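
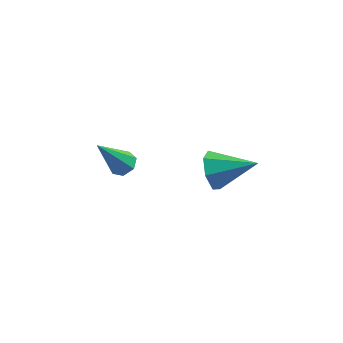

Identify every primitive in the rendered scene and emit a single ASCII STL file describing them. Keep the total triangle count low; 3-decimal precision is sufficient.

solid 
facet normal -0.922 -0.004 -0.387
outer loop
vertex 1.657 1.435 1.912
vertex 1.357 0.986 2.632
vertex 1.406 1.876 2.506
endloop
endfacet
facet normal 0.567 0.758 -0.323
outer loop
vertex 1.657 1.435 1.912
vertex 1.406 1.876 2.506
vertex 3.063 0.994 3.348
endloop
endfacet
facet normal -0.922 -0.004 -0.387
outer loop
vertex 1.406 1.876 2.506
vertex 1.357 0.986 2.632
vertex 1.118 1.648 3.195
endloop
endfacet
facet normal 0.264 0.878 0.401
outer loop
vertex 1.406 1.876 2.506
vertex 1.118 1.648 3.195
vertex 3.063 0.994 3.348
endloop
endfacet
facet normal -0.922 -0.004 -0.387
outer loop
vertex 1.118 1.648 3.195
vertex 1.357 0.986 2.632
vertex 1.01 0.921 3.46
endloop
endfacet
facet normal 0.039 0.337 0.941
outer loop
vertex 1.118 1.648 3.195
vertex 1.01 0.921 3.46
vertex 3.063 0.994 3.348
endloop
endfacet
facet normal -0.922 -0.004 -0.387
outer loop
vertex 1.01 0.921 3.46
vertex 1.357 0.986 2.632
vertex 1.163 0.244 3.103
endloop
endfacet
facet normal 0.065 -0.454 0.889
outer loop
vertex 1.01 0.921 3.46
vertex 1.163 0.244 3.103
vertex 3.063 0.994 3.348
endloop
endfacet
facet normal -0.922 -0.004 -0.387
outer loop
vertex 1.163 0.244 3.103
vertex 1.357 0.986 2.632
vertex 1.462 0.126 2.391
endloop
endfacet
facet normal 0.320 -0.904 0.284
outer loop
vertex 1.163 0.244 3.103
vertex 1.462 0.126 2.391
vertex 3.063 0.994 3.348
endloop
endfacet
facet normal -0.922 -0.004 -0.387
outer loop
vertex 1.462 0.126 2.391
vertex 1.357 0.986 2.632
vertex 1.682 0.656 1.861
endloop
endfacet
facet normal 0.613 -0.671 -0.417
outer loop
vertex 1.462 0.126 2.391
vertex 1.682 0.656 1.861
vertex 3.063 0.994 3.348
endloop
endfacet
facet normal -0.922 -0.004 -0.387
outer loop
vertex 1.682 0.656 1.861
vertex 1.357 0.986 2.632
vertex 1.657 1.435 1.912
endloop
endfacet
facet normal 0.723 0.068 -0.687
outer loop
vertex 1.682 0.656 1.861
vertex 1.657 1.435 1.912
vertex 3.063 0.994 3.348
endloop
endfacet
facet normal 0.448 0.287 -0.847
outer loop
vertex -1.947 3.817 0.017
vertex -2.464 3.689 -0.3
vertex -2.297 4.222 -0.031
endloop
endfacet
facet normal 0.475 0.496 0.727
outer loop
vertex -1.947 3.817 0.017
vertex -2.297 4.222 -0.031
vertex -3.396 3.091 1.46
endloop
endfacet
facet normal 0.446 0.288 -0.847
outer loop
vertex -2.297 4.222 -0.031
vertex -2.464 3.689 -0.3
vertex -2.774 4.226 -0.281
endloop
endfacet
facet normal -0.239 0.850 0.469
outer loop
vertex -2.297 4.222 -0.031
vertex -2.774 4.226 -0.281
vertex -3.396 3.091 1.46
endloop
endfacet
facet normal 0.448 0.289 -0.846
outer loop
vertex -2.774 4.226 -0.281
vertex -2.464 3.689 -0.3
vertex -3.017 3.826 -0.546
endloop
endfacet
facet normal -0.861 0.508 0.023
outer loop
vertex -2.774 4.226 -0.281
vertex -3.017 3.826 -0.546
vertex -3.396 3.091 1.46
endloop
endfacet
facet normal 0.448 0.289 -0.846
outer loop
vertex -3.017 3.826 -0.546
vertex -2.464 3.689 -0.3
vertex -2.844 3.323 -0.626
endloop
endfacet
facet normal -0.922 -0.273 -0.274
outer loop
vertex -3.017 3.826 -0.546
vertex -2.844 3.323 -0.626
vertex -3.396 3.091 1.46
endloop
endfacet
facet normal 0.448 0.288 -0.846
outer loop
vertex -2.844 3.323 -0.626
vertex -2.464 3.689 -0.3
vertex -2.385 3.096 -0.46
endloop
endfacet
facet normal -0.375 -0.905 -0.200
outer loop
vertex -2.844 3.323 -0.626
vertex -2.385 3.096 -0.46
vertex -3.396 3.091 1.46
endloop
endfacet
facet normal 0.448 0.288 -0.846
outer loop
vertex -2.385 3.096 -0.46
vertex -2.464 3.689 -0.3
vertex -1.986 3.316 -0.174
endloop
endfacet
facet normal 0.366 -0.911 0.190
outer loop
vertex -2.385 3.096 -0.46
vertex -1.986 3.316 -0.174
vertex -3.396 3.091 1.46
endloop
endfacet
facet normal 0.448 0.288 -0.847
outer loop
vertex -1.986 3.316 -0.174
vertex -2.464 3.689 -0.3
vertex -1.947 3.817 0.017
endloop
endfacet
facet normal 0.744 -0.288 0.603
outer loop
vertex -1.986 3.316 -0.174
vertex -1.947 3.817 0.017
vertex -3.396 3.091 1.46
endloop
endfacet

endsolid


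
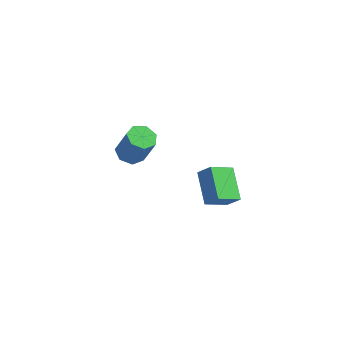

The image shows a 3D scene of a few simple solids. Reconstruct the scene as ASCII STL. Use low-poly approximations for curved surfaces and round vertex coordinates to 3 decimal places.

solid 
facet normal -0.554 0.664 0.501
outer loop
vertex 0.915 -3.893 3.067
vertex 1.535 -3.868 3.72
vertex 1.514 -2.937 2.462
endloop
endfacet
facet normal -0.688 -0.027 -0.725
outer loop
vertex 2.445 -4.052 1.62
vertex 0.915 -3.893 3.067
vertex 1.514 -2.937 2.462
endloop
endfacet
facet normal -0.556 0.664 0.500
outer loop
vertex 1.514 -2.937 2.462
vertex 1.535 -3.868 3.72
vertex 2.133 -2.911 3.115
endloop
endfacet
facet normal 0.467 0.747 -0.473
outer loop
vertex 2.133 -2.911 3.115
vertex 2.445 -4.052 1.62
vertex 1.514 -2.937 2.462
endloop
endfacet
facet normal -0.467 -0.747 0.472
outer loop
vertex 0.915 -3.893 3.067
vertex 2.466 -4.983 2.878
vertex 1.535 -3.868 3.72
endloop
endfacet
facet normal -0.688 -0.028 -0.725
outer loop
vertex 1.847 -5.009 2.225
vertex 0.915 -3.893 3.067
vertex 2.445 -4.052 1.62
endloop
endfacet
facet normal -0.467 -0.747 0.473
outer loop
vertex 1.847 -5.009 2.225
vertex 2.466 -4.983 2.878
vertex 0.915 -3.893 3.067
endloop
endfacet
facet normal 0.689 0.028 0.725
outer loop
vertex 1.535 -3.868 3.72
vertex 2.466 -4.983 2.878
vertex 2.133 -2.911 3.115
endloop
endfacet
facet normal 0.468 0.747 -0.473
outer loop
vertex 3.065 -4.027 2.273
vertex 2.445 -4.052 1.62
vertex 2.133 -2.911 3.115
endloop
endfacet
facet normal 0.688 0.028 0.725
outer loop
vertex 2.133 -2.911 3.115
vertex 2.466 -4.983 2.878
vertex 3.065 -4.027 2.273
endloop
endfacet
facet normal 0.555 -0.664 -0.501
outer loop
vertex 3.065 -4.027 2.273
vertex 1.847 -5.009 2.225
vertex 2.445 -4.052 1.62
endloop
endfacet
facet normal 0.555 -0.664 -0.500
outer loop
vertex 2.466 -4.983 2.878
vertex 1.847 -5.009 2.225
vertex 3.065 -4.027 2.273
endloop
endfacet
facet normal -0.405 0.054 -0.913
outer loop
vertex -3.26 -2.186 0.285
vertex -3.688 -1.625 0.508
vertex -3.011 -1.599 0.209
endloop
endfacet
facet normal 0.828 -0.402 -0.391
outer loop
vertex -3.26 -2.186 0.285
vertex -3.011 -1.599 0.209
vertex -2.584 -2.276 1.809
endloop
endfacet
facet normal 0.828 -0.401 -0.391
outer loop
vertex -2.584 -2.276 1.809
vertex -3.011 -1.599 0.209
vertex -2.335 -1.689 1.734
endloop
endfacet
facet normal 0.404 -0.055 0.913
outer loop
vertex -2.584 -2.276 1.809
vertex -2.335 -1.689 1.734
vertex -3.012 -1.715 2.032
endloop
endfacet
facet normal -0.405 0.055 -0.913
outer loop
vertex -3.011 -1.599 0.209
vertex -3.688 -1.625 0.508
vertex -3.272 -1.031 0.359
endloop
endfacet
facet normal 0.819 0.465 -0.336
outer loop
vertex -3.011 -1.599 0.209
vertex -3.272 -1.031 0.359
vertex -2.335 -1.689 1.734
endloop
endfacet
facet normal 0.819 0.465 -0.336
outer loop
vertex -2.335 -1.689 1.734
vertex -3.272 -1.031 0.359
vertex -2.596 -1.121 1.883
endloop
endfacet
facet normal 0.404 -0.054 0.913
outer loop
vertex -2.335 -1.689 1.734
vertex -2.596 -1.121 1.883
vertex -3.012 -1.715 2.032
endloop
endfacet
facet normal -0.404 0.054 -0.913
outer loop
vertex -3.272 -1.031 0.359
vertex -3.688 -1.625 0.508
vertex -3.846 -0.911 0.62
endloop
endfacet
facet normal 0.193 0.981 -0.027
outer loop
vertex -3.272 -1.031 0.359
vertex -3.846 -0.911 0.62
vertex -2.596 -1.121 1.883
endloop
endfacet
facet normal 0.193 0.981 -0.027
outer loop
vertex -2.596 -1.121 1.883
vertex -3.846 -0.911 0.62
vertex -3.17 -1.001 2.145
endloop
endfacet
facet normal 0.405 -0.055 0.913
outer loop
vertex -2.596 -1.121 1.883
vertex -3.17 -1.001 2.145
vertex -3.012 -1.715 2.032
endloop
endfacet
facet normal -0.404 0.054 -0.913
outer loop
vertex -3.846 -0.911 0.62
vertex -3.688 -1.625 0.508
vertex -4.301 -1.328 0.797
endloop
endfacet
facet normal -0.578 0.758 0.301
outer loop
vertex -3.846 -0.911 0.62
vertex -4.301 -1.328 0.797
vertex -3.17 -1.001 2.145
endloop
endfacet
facet normal -0.578 0.758 0.301
outer loop
vertex -3.17 -1.001 2.145
vertex -4.301 -1.328 0.797
vertex -3.625 -1.418 2.322
endloop
endfacet
facet normal 0.405 -0.055 0.913
outer loop
vertex -3.17 -1.001 2.145
vertex -3.625 -1.418 2.322
vertex -3.012 -1.715 2.032
endloop
endfacet
facet normal -0.404 0.054 -0.913
outer loop
vertex -4.301 -1.328 0.797
vertex -3.688 -1.625 0.508
vertex -4.294 -1.969 0.756
endloop
endfacet
facet normal -0.914 -0.036 0.403
outer loop
vertex -4.301 -1.328 0.797
vertex -4.294 -1.969 0.756
vertex -3.625 -1.418 2.322
endloop
endfacet
facet normal -0.914 -0.036 0.403
outer loop
vertex -3.625 -1.418 2.322
vertex -4.294 -1.969 0.756
vertex -3.618 -2.059 2.281
endloop
endfacet
facet normal 0.406 -0.054 0.912
outer loop
vertex -3.625 -1.418 2.322
vertex -3.618 -2.059 2.281
vertex -3.012 -1.715 2.032
endloop
endfacet
facet normal -0.405 0.055 -0.913
outer loop
vertex -4.294 -1.969 0.756
vertex -3.688 -1.625 0.508
vertex -3.831 -2.351 0.528
endloop
endfacet
facet normal -0.562 -0.802 0.202
outer loop
vertex -4.294 -1.969 0.756
vertex -3.831 -2.351 0.528
vertex -3.618 -2.059 2.281
endloop
endfacet
facet normal -0.562 -0.802 0.202
outer loop
vertex -3.618 -2.059 2.281
vertex -3.831 -2.351 0.528
vertex -3.155 -2.441 2.053
endloop
endfacet
facet normal 0.405 -0.053 0.913
outer loop
vertex -3.618 -2.059 2.281
vertex -3.155 -2.441 2.053
vertex -3.012 -1.715 2.032
endloop
endfacet
facet normal -0.404 0.054 -0.913
outer loop
vertex -3.831 -2.351 0.528
vertex -3.688 -1.625 0.508
vertex -3.26 -2.186 0.285
endloop
endfacet
facet normal 0.214 -0.965 -0.152
outer loop
vertex -3.831 -2.351 0.528
vertex -3.26 -2.186 0.285
vertex -3.155 -2.441 2.053
endloop
endfacet
facet normal 0.214 -0.965 -0.152
outer loop
vertex -3.155 -2.441 2.053
vertex -3.26 -2.186 0.285
vertex -2.584 -2.276 1.809
endloop
endfacet
facet normal 0.405 -0.053 0.913
outer loop
vertex -3.155 -2.441 2.053
vertex -2.584 -2.276 1.809
vertex -3.012 -1.715 2.032
endloop
endfacet

endsolid


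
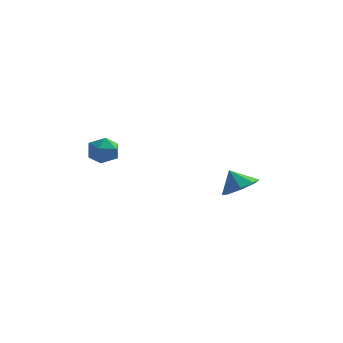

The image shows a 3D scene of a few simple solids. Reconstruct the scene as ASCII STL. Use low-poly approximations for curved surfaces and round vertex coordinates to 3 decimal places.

solid 
facet normal -0.566 0.808 -0.160
outer loop
vertex -3.522 -2.66 0.293
vertex -4.223 -3.126 0.42
vertex -3.848 -2.733 1.076
endloop
endfacet
facet normal 0.065 0.991 0.119
outer loop
vertex -3.522 -2.66 0.293
vertex -3.848 -2.733 1.076
vertex -3.005 -2.774 0.96
endloop
endfacet
facet normal 0.576 0.753 -0.318
outer loop
vertex -3.522 -2.66 0.293
vertex -3.005 -2.774 0.96
vertex -2.86 -3.192 0.233
endloop
endfacet
facet normal 0.262 0.424 -0.867
outer loop
vertex -3.522 -2.66 0.293
vertex -2.86 -3.192 0.233
vertex -3.612 -3.41 -0.101
endloop
endfacet
facet normal -0.444 0.458 -0.770
outer loop
vertex -3.522 -2.66 0.293
vertex -3.612 -3.41 -0.101
vertex -4.223 -3.126 0.42
endloop
endfacet
facet normal 0.134 0.655 0.744
outer loop
vertex -3.005 -2.774 0.96
vertex -3.848 -2.733 1.076
vertex -3.388 -3.31 1.501
endloop
endfacet
facet normal -0.887 0.359 0.292
outer loop
vertex -3.848 -2.733 1.076
vertex -4.223 -3.126 0.42
vertex -4.14 -3.528 1.167
endloop
endfacet
facet normal -0.689 -0.208 -0.694
outer loop
vertex -4.223 -3.126 0.42
vertex -3.612 -3.41 -0.101
vertex -3.995 -3.946 0.44
endloop
endfacet
facet normal 0.454 -0.264 -0.851
outer loop
vertex -3.612 -3.41 -0.101
vertex -2.86 -3.192 0.233
vertex -3.152 -3.987 0.324
endloop
endfacet
facet normal 0.963 0.269 0.038
outer loop
vertex -2.86 -3.192 0.233
vertex -3.005 -2.774 0.96
vertex -2.777 -3.594 0.98
endloop
endfacet
facet normal -0.262 -0.424 0.867
outer loop
vertex -3.478 -4.06 1.107
vertex -3.388 -3.31 1.501
vertex -4.14 -3.528 1.167
endloop
endfacet
facet normal -0.576 -0.753 0.318
outer loop
vertex -3.478 -4.06 1.107
vertex -4.14 -3.528 1.167
vertex -3.995 -3.946 0.44
endloop
endfacet
facet normal -0.065 -0.991 -0.119
outer loop
vertex -3.478 -4.06 1.107
vertex -3.995 -3.946 0.44
vertex -3.152 -3.987 0.324
endloop
endfacet
facet normal 0.566 -0.808 0.160
outer loop
vertex -3.478 -4.06 1.107
vertex -3.152 -3.987 0.324
vertex -2.777 -3.594 0.98
endloop
endfacet
facet normal 0.444 -0.458 0.770
outer loop
vertex -3.478 -4.06 1.107
vertex -2.777 -3.594 0.98
vertex -3.388 -3.31 1.501
endloop
endfacet
facet normal -0.454 0.264 0.851
outer loop
vertex -4.14 -3.528 1.167
vertex -3.388 -3.31 1.501
vertex -3.848 -2.733 1.076
endloop
endfacet
facet normal -0.963 -0.269 -0.038
outer loop
vertex -3.995 -3.946 0.44
vertex -4.14 -3.528 1.167
vertex -4.223 -3.126 0.42
endloop
endfacet
facet normal -0.134 -0.655 -0.744
outer loop
vertex -3.152 -3.987 0.324
vertex -3.995 -3.946 0.44
vertex -3.612 -3.41 -0.101
endloop
endfacet
facet normal 0.887 -0.359 -0.292
outer loop
vertex -2.777 -3.594 0.98
vertex -3.152 -3.987 0.324
vertex -2.86 -3.192 0.233
endloop
endfacet
facet normal 0.689 0.208 0.694
outer loop
vertex -3.388 -3.31 1.501
vertex -2.777 -3.594 0.98
vertex -3.005 -2.774 0.96
endloop
endfacet
facet normal 0.526 -0.110 -0.844
outer loop
vertex 2.049 2.517 -3.138
vertex 1.258 2.894 -3.68
vertex 2.084 3.3 -3.218
endloop
endfacet
facet normal 0.342 0.080 0.936
outer loop
vertex 2.049 2.517 -3.138
vertex 2.084 3.3 -3.218
vertex 0.622 3.026 -2.66
endloop
endfacet
facet normal 0.525 -0.109 -0.844
outer loop
vertex 2.084 3.3 -3.218
vertex 1.258 2.894 -3.68
vertex 1.635 3.846 -3.568
endloop
endfacet
facet normal 0.172 0.628 0.759
outer loop
vertex 2.084 3.3 -3.218
vertex 1.635 3.846 -3.568
vertex 0.622 3.026 -2.66
endloop
endfacet
facet normal 0.526 -0.109 -0.843
outer loop
vertex 1.635 3.846 -3.568
vertex 1.258 2.894 -3.68
vertex 0.966 3.834 -3.984
endloop
endfacet
facet normal -0.290 0.849 0.442
outer loop
vertex 1.635 3.846 -3.568
vertex 0.966 3.834 -3.984
vertex 0.622 3.026 -2.66
endloop
endfacet
facet normal 0.526 -0.109 -0.843
outer loop
vertex 0.966 3.834 -3.984
vertex 1.258 2.894 -3.68
vertex 0.468 3.271 -4.222
endloop
endfacet
facet normal -0.773 0.611 0.172
outer loop
vertex 0.966 3.834 -3.984
vertex 0.468 3.271 -4.222
vertex 0.622 3.026 -2.66
endloop
endfacet
facet normal 0.526 -0.109 -0.843
outer loop
vertex 0.468 3.271 -4.222
vertex 1.258 2.894 -3.68
vertex 0.432 2.487 -4.143
endloop
endfacet
facet normal -0.993 0.056 0.107
outer loop
vertex 0.468 3.271 -4.222
vertex 0.432 2.487 -4.143
vertex 0.622 3.026 -2.66
endloop
endfacet
facet normal 0.526 -0.109 -0.843
outer loop
vertex 0.432 2.487 -4.143
vertex 1.258 2.894 -3.68
vertex 0.881 1.942 -3.792
endloop
endfacet
facet normal -0.822 -0.494 0.285
outer loop
vertex 0.432 2.487 -4.143
vertex 0.881 1.942 -3.792
vertex 0.622 3.026 -2.66
endloop
endfacet
facet normal 0.526 -0.109 -0.843
outer loop
vertex 0.881 1.942 -3.792
vertex 1.258 2.894 -3.68
vertex 1.55 1.954 -3.376
endloop
endfacet
facet normal -0.361 -0.713 0.601
outer loop
vertex 0.881 1.942 -3.792
vertex 1.55 1.954 -3.376
vertex 0.622 3.026 -2.66
endloop
endfacet
facet normal 0.526 -0.109 -0.844
outer loop
vertex 1.55 1.954 -3.376
vertex 1.258 2.894 -3.68
vertex 2.049 2.517 -3.138
endloop
endfacet
facet normal 0.122 -0.476 0.871
outer loop
vertex 1.55 1.954 -3.376
vertex 2.049 2.517 -3.138
vertex 0.622 3.026 -2.66
endloop
endfacet

endsolid


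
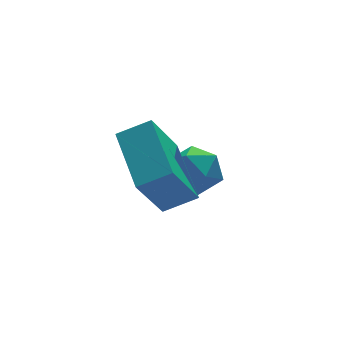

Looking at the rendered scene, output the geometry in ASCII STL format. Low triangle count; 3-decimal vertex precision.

solid 
facet normal -0.504 -0.209 0.838
outer loop
vertex -2.189 0.927 -0.736
vertex -2.888 1.156 -1.099
vertex -2.423 -0.61 -1.259
endloop
endfacet
facet normal 0.852 -0.280 0.443
outer loop
vertex -1.712 -0.316 -2.441
vertex -2.189 0.927 -0.736
vertex -2.423 -0.61 -1.259
endloop
endfacet
facet normal -0.504 -0.209 0.838
outer loop
vertex -2.423 -0.61 -1.259
vertex -2.888 1.156 -1.099
vertex -3.121 -0.381 -1.622
endloop
endfacet
facet normal -0.142 -0.937 -0.318
outer loop
vertex -3.121 -0.381 -1.622
vertex -1.712 -0.316 -2.441
vertex -2.423 -0.61 -1.259
endloop
endfacet
facet normal 0.142 0.937 0.318
outer loop
vertex -2.189 0.927 -0.736
vertex -2.177 1.45 -2.281
vertex -2.888 1.156 -1.099
endloop
endfacet
facet normal 0.852 -0.280 0.442
outer loop
vertex -1.479 1.221 -1.918
vertex -2.189 0.927 -0.736
vertex -1.712 -0.316 -2.441
endloop
endfacet
facet normal 0.142 0.937 0.318
outer loop
vertex -1.479 1.221 -1.918
vertex -2.177 1.45 -2.281
vertex -2.189 0.927 -0.736
endloop
endfacet
facet normal -0.852 0.280 -0.443
outer loop
vertex -2.888 1.156 -1.099
vertex -2.177 1.45 -2.281
vertex -3.121 -0.381 -1.622
endloop
endfacet
facet normal -0.142 -0.937 -0.318
outer loop
vertex -2.411 -0.087 -2.804
vertex -1.712 -0.316 -2.441
vertex -3.121 -0.381 -1.622
endloop
endfacet
facet normal -0.852 0.280 -0.442
outer loop
vertex -3.121 -0.381 -1.622
vertex -2.177 1.45 -2.281
vertex -2.411 -0.087 -2.804
endloop
endfacet
facet normal 0.504 0.209 -0.838
outer loop
vertex -2.411 -0.087 -2.804
vertex -1.479 1.221 -1.918
vertex -1.712 -0.316 -2.441
endloop
endfacet
facet normal 0.504 0.208 -0.838
outer loop
vertex -2.177 1.45 -2.281
vertex -1.479 1.221 -1.918
vertex -2.411 -0.087 -2.804
endloop
endfacet
facet normal 0.218 0.137 0.966
outer loop
vertex -0.464 2.632 -3.161
vertex -0.866 2.079 -2.992
vertex -0.182 1.987 -3.133
endloop
endfacet
facet normal 0.756 0.354 0.550
outer loop
vertex -0.464 2.632 -3.161
vertex -0.182 1.987 -3.133
vertex -0.007 2.426 -3.656
endloop
endfacet
facet normal 0.505 0.856 0.111
outer loop
vertex -0.464 2.632 -3.161
vertex -0.007 2.426 -3.656
vertex -0.582 2.789 -3.837
endloop
endfacet
facet normal -0.188 0.949 0.253
outer loop
vertex -0.464 2.632 -3.161
vertex -0.582 2.789 -3.837
vertex -1.114 2.574 -3.427
endloop
endfacet
facet normal -0.365 0.505 0.782
outer loop
vertex -0.464 2.632 -3.161
vertex -1.114 2.574 -3.427
vertex -0.866 2.079 -2.992
endloop
endfacet
facet normal 0.967 -0.201 0.155
outer loop
vertex -0.007 2.426 -3.656
vertex -0.182 1.987 -3.133
vertex -0.126 1.746 -3.793
endloop
endfacet
facet normal 0.096 -0.554 0.827
outer loop
vertex -0.182 1.987 -3.133
vertex -0.866 2.079 -2.992
vertex -0.658 1.531 -3.383
endloop
endfacet
facet normal -0.847 0.041 0.530
outer loop
vertex -0.866 2.079 -2.992
vertex -1.114 2.574 -3.427
vertex -1.233 1.894 -3.564
endloop
endfacet
facet normal -0.559 0.762 -0.326
outer loop
vertex -1.114 2.574 -3.427
vertex -0.582 2.789 -3.837
vertex -1.058 2.333 -4.087
endloop
endfacet
facet normal 0.561 0.611 -0.558
outer loop
vertex -0.582 2.789 -3.837
vertex -0.007 2.426 -3.656
vertex -0.374 2.241 -4.228
endloop
endfacet
facet normal 0.188 -0.949 -0.253
outer loop
vertex -0.776 1.688 -4.059
vertex -0.126 1.746 -3.793
vertex -0.658 1.531 -3.383
endloop
endfacet
facet normal -0.505 -0.856 -0.111
outer loop
vertex -0.776 1.688 -4.059
vertex -0.658 1.531 -3.383
vertex -1.233 1.894 -3.564
endloop
endfacet
facet normal -0.756 -0.354 -0.550
outer loop
vertex -0.776 1.688 -4.059
vertex -1.233 1.894 -3.564
vertex -1.058 2.333 -4.087
endloop
endfacet
facet normal -0.218 -0.137 -0.966
outer loop
vertex -0.776 1.688 -4.059
vertex -1.058 2.333 -4.087
vertex -0.374 2.241 -4.228
endloop
endfacet
facet normal 0.365 -0.505 -0.782
outer loop
vertex -0.776 1.688 -4.059
vertex -0.374 2.241 -4.228
vertex -0.126 1.746 -3.793
endloop
endfacet
facet normal 0.559 -0.762 0.326
outer loop
vertex -0.658 1.531 -3.383
vertex -0.126 1.746 -3.793
vertex -0.182 1.987 -3.133
endloop
endfacet
facet normal -0.561 -0.611 0.558
outer loop
vertex -1.233 1.894 -3.564
vertex -0.658 1.531 -3.383
vertex -0.866 2.079 -2.992
endloop
endfacet
facet normal -0.967 0.201 -0.155
outer loop
vertex -1.058 2.333 -4.087
vertex -1.233 1.894 -3.564
vertex -1.114 2.574 -3.427
endloop
endfacet
facet normal -0.096 0.554 -0.827
outer loop
vertex -0.374 2.241 -4.228
vertex -1.058 2.333 -4.087
vertex -0.582 2.789 -3.837
endloop
endfacet
facet normal 0.847 -0.041 -0.530
outer loop
vertex -0.126 1.746 -3.793
vertex -0.374 2.241 -4.228
vertex -0.007 2.426 -3.656
endloop
endfacet

endsolid


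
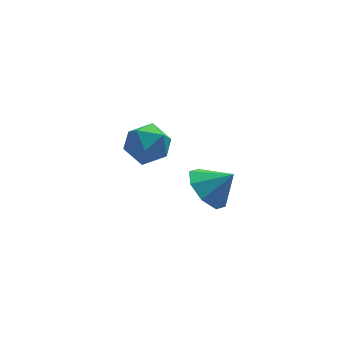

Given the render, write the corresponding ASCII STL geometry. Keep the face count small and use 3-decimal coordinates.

solid 
facet normal -0.832 0.269 0.485
outer loop
vertex -2.958 2.583 0.16
vertex -2.435 2.738 0.972
vertex -2.572 3.465 0.333
endloop
endfacet
facet normal -0.880 0.426 -0.210
outer loop
vertex -2.958 2.583 0.16
vertex -2.572 3.465 0.333
vertex -2.541 3.086 -0.568
endloop
endfacet
facet normal -0.795 -0.179 -0.579
outer loop
vertex -2.958 2.583 0.16
vertex -2.541 3.086 -0.568
vertex -2.385 2.124 -0.485
endloop
endfacet
facet normal -0.695 -0.710 -0.112
outer loop
vertex -2.958 2.583 0.16
vertex -2.385 2.124 -0.485
vertex -2.319 1.909 0.466
endloop
endfacet
facet normal -0.718 -0.433 0.545
outer loop
vertex -2.958 2.583 0.16
vertex -2.319 1.909 0.466
vertex -2.435 2.738 0.972
endloop
endfacet
facet normal -0.340 0.862 -0.375
outer loop
vertex -2.541 3.086 -0.568
vertex -2.572 3.465 0.333
vertex -1.761 3.551 -0.206
endloop
endfacet
facet normal -0.262 0.609 0.749
outer loop
vertex -2.572 3.465 0.333
vertex -2.435 2.738 0.972
vertex -1.695 3.336 0.745
endloop
endfacet
facet normal -0.078 -0.527 0.846
outer loop
vertex -2.435 2.738 0.972
vertex -2.319 1.909 0.466
vertex -1.539 2.374 0.828
endloop
endfacet
facet normal -0.041 -0.975 -0.218
outer loop
vertex -2.319 1.909 0.466
vertex -2.385 2.124 -0.485
vertex -1.508 1.995 -0.073
endloop
endfacet
facet normal -0.204 -0.117 -0.972
outer loop
vertex -2.385 2.124 -0.485
vertex -2.541 3.086 -0.568
vertex -1.645 2.722 -0.712
endloop
endfacet
facet normal 0.695 0.710 0.112
outer loop
vertex -1.122 2.877 0.1
vertex -1.761 3.551 -0.206
vertex -1.695 3.336 0.745
endloop
endfacet
facet normal 0.795 0.179 0.579
outer loop
vertex -1.122 2.877 0.1
vertex -1.695 3.336 0.745
vertex -1.539 2.374 0.828
endloop
endfacet
facet normal 0.880 -0.426 0.210
outer loop
vertex -1.122 2.877 0.1
vertex -1.539 2.374 0.828
vertex -1.508 1.995 -0.073
endloop
endfacet
facet normal 0.832 -0.269 -0.485
outer loop
vertex -1.122 2.877 0.1
vertex -1.508 1.995 -0.073
vertex -1.645 2.722 -0.712
endloop
endfacet
facet normal 0.718 0.433 -0.545
outer loop
vertex -1.122 2.877 0.1
vertex -1.645 2.722 -0.712
vertex -1.761 3.551 -0.206
endloop
endfacet
facet normal 0.041 0.975 0.218
outer loop
vertex -1.695 3.336 0.745
vertex -1.761 3.551 -0.206
vertex -2.572 3.465 0.333
endloop
endfacet
facet normal 0.204 0.117 0.972
outer loop
vertex -1.539 2.374 0.828
vertex -1.695 3.336 0.745
vertex -2.435 2.738 0.972
endloop
endfacet
facet normal 0.340 -0.862 0.375
outer loop
vertex -1.508 1.995 -0.073
vertex -1.539 2.374 0.828
vertex -2.319 1.909 0.466
endloop
endfacet
facet normal 0.262 -0.609 -0.749
outer loop
vertex -1.645 2.722 -0.712
vertex -1.508 1.995 -0.073
vertex -2.385 2.124 -0.485
endloop
endfacet
facet normal 0.078 0.527 -0.846
outer loop
vertex -1.761 3.551 -0.206
vertex -1.645 2.722 -0.712
vertex -2.541 3.086 -0.568
endloop
endfacet
facet normal -0.719 0.184 -0.670
outer loop
vertex -0.389 -1.868 0.184
vertex -0.911 -1.419 0.868
vertex -0.241 -1.142 0.225
endloop
endfacet
facet normal 0.964 -0.186 -0.192
outer loop
vertex -0.389 -1.868 0.184
vertex -0.241 -1.142 0.225
vertex -0.049 -1.641 1.672
endloop
endfacet
facet normal -0.719 0.184 -0.670
outer loop
vertex -0.241 -1.142 0.225
vertex -0.911 -1.419 0.868
vertex -0.485 -0.578 0.642
endloop
endfacet
facet normal 0.921 0.389 0.012
outer loop
vertex -0.241 -1.142 0.225
vertex -0.485 -0.578 0.642
vertex -0.049 -1.641 1.672
endloop
endfacet
facet normal -0.719 0.184 -0.671
outer loop
vertex -0.485 -0.578 0.642
vertex -0.911 -1.419 0.868
vertex -0.979 -0.507 1.191
endloop
endfacet
facet normal 0.591 0.673 0.445
outer loop
vertex -0.485 -0.578 0.642
vertex -0.979 -0.507 1.191
vertex -0.049 -1.641 1.672
endloop
endfacet
facet normal -0.720 0.183 -0.669
outer loop
vertex -0.979 -0.507 1.191
vertex -0.911 -1.419 0.868
vertex -1.433 -0.971 1.552
endloop
endfacet
facet normal 0.167 0.498 0.851
outer loop
vertex -0.979 -0.507 1.191
vertex -1.433 -0.971 1.552
vertex -0.049 -1.641 1.672
endloop
endfacet
facet normal -0.719 0.185 -0.670
outer loop
vertex -1.433 -0.971 1.552
vertex -0.911 -1.419 0.868
vertex -1.582 -1.697 1.511
endloop
endfacet
facet normal -0.103 -0.035 0.994
outer loop
vertex -1.433 -0.971 1.552
vertex -1.582 -1.697 1.511
vertex -0.049 -1.641 1.672
endloop
endfacet
facet normal -0.719 0.185 -0.670
outer loop
vertex -1.582 -1.697 1.511
vertex -0.911 -1.419 0.868
vertex -1.338 -2.261 1.094
endloop
endfacet
facet normal -0.061 -0.610 0.790
outer loop
vertex -1.582 -1.697 1.511
vertex -1.338 -2.261 1.094
vertex -0.049 -1.641 1.672
endloop
endfacet
facet normal -0.719 0.185 -0.670
outer loop
vertex -1.338 -2.261 1.094
vertex -0.911 -1.419 0.868
vertex -0.844 -2.331 0.545
endloop
endfacet
facet normal 0.270 -0.894 0.357
outer loop
vertex -1.338 -2.261 1.094
vertex -0.844 -2.331 0.545
vertex -0.049 -1.641 1.672
endloop
endfacet
facet normal -0.719 0.184 -0.670
outer loop
vertex -0.844 -2.331 0.545
vertex -0.911 -1.419 0.868
vertex -0.389 -1.868 0.184
endloop
endfacet
facet normal 0.693 -0.719 -0.049
outer loop
vertex -0.844 -2.331 0.545
vertex -0.389 -1.868 0.184
vertex -0.049 -1.641 1.672
endloop
endfacet

endsolid


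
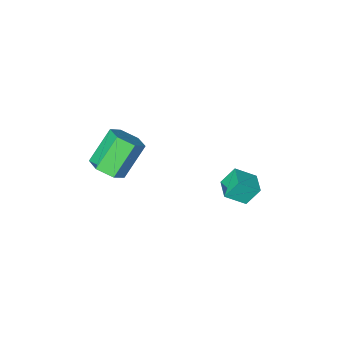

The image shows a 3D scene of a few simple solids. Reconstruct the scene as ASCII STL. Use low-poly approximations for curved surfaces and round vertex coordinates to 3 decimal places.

solid 
facet normal -0.547 0.184 0.817
outer loop
vertex -2.202 1.21 -2.744
vertex -1.77 2.275 -2.695
vertex -3.197 1.65 -3.509
endloop
endfacet
facet normal -0.376 -0.926 -0.043
outer loop
vertex -2.53 1.425 -4.505
vertex -2.202 1.21 -2.744
vertex -3.197 1.65 -3.509
endloop
endfacet
facet normal -0.547 0.184 0.817
outer loop
vertex -3.197 1.65 -3.509
vertex -1.77 2.275 -2.695
vertex -2.765 2.714 -3.46
endloop
endfacet
facet normal -0.748 0.330 -0.576
outer loop
vertex -2.765 2.714 -3.46
vertex -2.53 1.425 -4.505
vertex -3.197 1.65 -3.509
endloop
endfacet
facet normal 0.748 -0.330 0.576
outer loop
vertex -2.202 1.21 -2.744
vertex -1.103 2.05 -3.691
vertex -1.77 2.275 -2.695
endloop
endfacet
facet normal -0.375 -0.926 -0.043
outer loop
vertex -1.535 0.986 -3.74
vertex -2.202 1.21 -2.744
vertex -2.53 1.425 -4.505
endloop
endfacet
facet normal 0.748 -0.330 0.575
outer loop
vertex -1.535 0.986 -3.74
vertex -1.103 2.05 -3.691
vertex -2.202 1.21 -2.744
endloop
endfacet
facet normal 0.376 0.926 0.043
outer loop
vertex -1.77 2.275 -2.695
vertex -1.103 2.05 -3.691
vertex -2.765 2.714 -3.46
endloop
endfacet
facet normal -0.748 0.330 -0.575
outer loop
vertex -2.098 2.49 -4.456
vertex -2.53 1.425 -4.505
vertex -2.765 2.714 -3.46
endloop
endfacet
facet normal 0.376 0.926 0.044
outer loop
vertex -2.765 2.714 -3.46
vertex -1.103 2.05 -3.691
vertex -2.098 2.49 -4.456
endloop
endfacet
facet normal 0.547 -0.184 -0.817
outer loop
vertex -2.098 2.49 -4.456
vertex -1.535 0.986 -3.74
vertex -2.53 1.425 -4.505
endloop
endfacet
facet normal 0.547 -0.184 -0.817
outer loop
vertex -1.103 2.05 -3.691
vertex -1.535 0.986 -3.74
vertex -2.098 2.49 -4.456
endloop
endfacet
facet normal 0.642 0.147 -0.753
outer loop
vertex 4.748 -0.74 -0.103
vertex 4.174 -0.057 -0.459
vertex 4.861 0.173 0.172
endloop
endfacet
facet normal 0.758 -0.272 0.593
outer loop
vertex 4.748 -0.74 -0.103
vertex 4.861 0.173 0.172
vertex 3.419 -1.046 1.454
endloop
endfacet
facet normal 0.758 -0.272 0.593
outer loop
vertex 3.419 -1.046 1.454
vertex 4.861 0.173 0.172
vertex 3.532 -0.133 1.729
endloop
endfacet
facet normal -0.642 -0.147 0.753
outer loop
vertex 3.419 -1.046 1.454
vertex 3.532 -0.133 1.729
vertex 2.846 -0.363 1.099
endloop
endfacet
facet normal 0.642 0.148 -0.753
outer loop
vertex 4.861 0.173 0.172
vertex 4.174 -0.057 -0.459
vertex 4.287 0.856 -0.183
endloop
endfacet
facet normal 0.480 0.687 0.545
outer loop
vertex 4.861 0.173 0.172
vertex 4.287 0.856 -0.183
vertex 3.532 -0.133 1.729
endloop
endfacet
facet normal 0.480 0.688 0.545
outer loop
vertex 3.532 -0.133 1.729
vertex 4.287 0.856 -0.183
vertex 2.958 0.549 1.374
endloop
endfacet
facet normal -0.642 -0.148 0.753
outer loop
vertex 3.532 -0.133 1.729
vertex 2.958 0.549 1.374
vertex 2.846 -0.363 1.099
endloop
endfacet
facet normal 0.642 0.148 -0.752
outer loop
vertex 4.287 0.856 -0.183
vertex 4.174 -0.057 -0.459
vertex 3.601 0.626 -0.814
endloop
endfacet
facet normal -0.278 0.959 -0.048
outer loop
vertex 4.287 0.856 -0.183
vertex 3.601 0.626 -0.814
vertex 2.958 0.549 1.374
endloop
endfacet
facet normal -0.277 0.960 -0.048
outer loop
vertex 2.958 0.549 1.374
vertex 3.601 0.626 -0.814
vertex 2.272 0.32 0.743
endloop
endfacet
facet normal -0.642 -0.148 0.752
outer loop
vertex 2.958 0.549 1.374
vertex 2.272 0.32 0.743
vertex 2.846 -0.363 1.099
endloop
endfacet
facet normal 0.642 0.147 -0.753
outer loop
vertex 3.601 0.626 -0.814
vertex 4.174 -0.057 -0.459
vertex 3.488 -0.287 -1.089
endloop
endfacet
facet normal -0.758 0.272 -0.593
outer loop
vertex 3.601 0.626 -0.814
vertex 3.488 -0.287 -1.089
vertex 2.272 0.32 0.743
endloop
endfacet
facet normal -0.758 0.272 -0.593
outer loop
vertex 2.272 0.32 0.743
vertex 3.488 -0.287 -1.089
vertex 2.159 -0.593 0.468
endloop
endfacet
facet normal -0.642 -0.147 0.753
outer loop
vertex 2.272 0.32 0.743
vertex 2.159 -0.593 0.468
vertex 2.846 -0.363 1.099
endloop
endfacet
facet normal 0.642 0.148 -0.753
outer loop
vertex 3.488 -0.287 -1.089
vertex 4.174 -0.057 -0.459
vertex 4.062 -0.969 -0.734
endloop
endfacet
facet normal -0.480 -0.688 -0.545
outer loop
vertex 3.488 -0.287 -1.089
vertex 4.062 -0.969 -0.734
vertex 2.159 -0.593 0.468
endloop
endfacet
facet normal -0.480 -0.687 -0.545
outer loop
vertex 2.159 -0.593 0.468
vertex 4.062 -0.969 -0.734
vertex 2.733 -1.276 0.823
endloop
endfacet
facet normal -0.642 -0.148 0.753
outer loop
vertex 2.159 -0.593 0.468
vertex 2.733 -1.276 0.823
vertex 2.846 -0.363 1.099
endloop
endfacet
facet normal 0.642 0.148 -0.752
outer loop
vertex 4.062 -0.969 -0.734
vertex 4.174 -0.057 -0.459
vertex 4.748 -0.74 -0.103
endloop
endfacet
facet normal 0.277 -0.960 0.047
outer loop
vertex 4.062 -0.969 -0.734
vertex 4.748 -0.74 -0.103
vertex 2.733 -1.276 0.823
endloop
endfacet
facet normal 0.277 -0.960 0.048
outer loop
vertex 2.733 -1.276 0.823
vertex 4.748 -0.74 -0.103
vertex 3.419 -1.046 1.454
endloop
endfacet
facet normal -0.642 -0.148 0.752
outer loop
vertex 2.733 -1.276 0.823
vertex 3.419 -1.046 1.454
vertex 2.846 -0.363 1.099
endloop
endfacet

endsolid


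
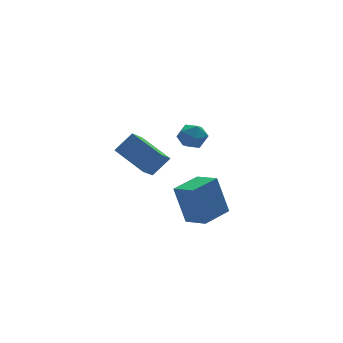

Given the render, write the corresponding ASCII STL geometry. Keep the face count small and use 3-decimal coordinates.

solid 
facet normal -0.298 0.147 0.943
outer loop
vertex 2.037 2.418 3.284
vertex 1.551 1.707 3.241
vertex 2.369 1.654 3.508
endloop
endfacet
facet normal 0.360 0.403 0.841
outer loop
vertex 2.037 2.418 3.284
vertex 2.369 1.654 3.508
vertex 2.838 2.207 3.042
endloop
endfacet
facet normal 0.330 0.889 0.318
outer loop
vertex 2.037 2.418 3.284
vertex 2.838 2.207 3.042
vertex 2.31 2.602 2.487
endloop
endfacet
facet normal -0.347 0.933 0.096
outer loop
vertex 2.037 2.418 3.284
vertex 2.31 2.602 2.487
vertex 1.514 2.293 2.61
endloop
endfacet
facet normal -0.736 0.474 0.483
outer loop
vertex 2.037 2.418 3.284
vertex 1.514 2.293 2.61
vertex 1.551 1.707 3.241
endloop
endfacet
facet normal 0.774 -0.134 0.619
outer loop
vertex 2.838 2.207 3.042
vertex 2.369 1.654 3.508
vertex 2.846 1.367 2.85
endloop
endfacet
facet normal -0.291 -0.548 0.784
outer loop
vertex 2.369 1.654 3.508
vertex 1.551 1.707 3.241
vertex 2.05 1.058 2.973
endloop
endfacet
facet normal -0.999 -0.019 0.041
outer loop
vertex 1.551 1.707 3.241
vertex 1.514 2.293 2.61
vertex 1.522 1.453 2.418
endloop
endfacet
facet normal -0.371 0.722 -0.584
outer loop
vertex 1.514 2.293 2.61
vertex 2.31 2.602 2.487
vertex 1.991 2.006 1.952
endloop
endfacet
facet normal 0.725 0.651 -0.226
outer loop
vertex 2.31 2.602 2.487
vertex 2.838 2.207 3.042
vertex 2.809 1.953 2.219
endloop
endfacet
facet normal 0.347 -0.933 -0.096
outer loop
vertex 2.323 1.242 2.176
vertex 2.846 1.367 2.85
vertex 2.05 1.058 2.973
endloop
endfacet
facet normal -0.330 -0.889 -0.318
outer loop
vertex 2.323 1.242 2.176
vertex 2.05 1.058 2.973
vertex 1.522 1.453 2.418
endloop
endfacet
facet normal -0.360 -0.403 -0.841
outer loop
vertex 2.323 1.242 2.176
vertex 1.522 1.453 2.418
vertex 1.991 2.006 1.952
endloop
endfacet
facet normal 0.298 -0.147 -0.943
outer loop
vertex 2.323 1.242 2.176
vertex 1.991 2.006 1.952
vertex 2.809 1.953 2.219
endloop
endfacet
facet normal 0.736 -0.474 -0.483
outer loop
vertex 2.323 1.242 2.176
vertex 2.809 1.953 2.219
vertex 2.846 1.367 2.85
endloop
endfacet
facet normal 0.371 -0.722 0.584
outer loop
vertex 2.05 1.058 2.973
vertex 2.846 1.367 2.85
vertex 2.369 1.654 3.508
endloop
endfacet
facet normal -0.725 -0.651 0.226
outer loop
vertex 1.522 1.453 2.418
vertex 2.05 1.058 2.973
vertex 1.551 1.707 3.241
endloop
endfacet
facet normal -0.774 0.134 -0.619
outer loop
vertex 1.991 2.006 1.952
vertex 1.522 1.453 2.418
vertex 1.514 2.293 2.61
endloop
endfacet
facet normal 0.291 0.548 -0.784
outer loop
vertex 2.809 1.953 2.219
vertex 1.991 2.006 1.952
vertex 2.31 2.602 2.487
endloop
endfacet
facet normal 0.999 0.019 -0.041
outer loop
vertex 2.846 1.367 2.85
vertex 2.809 1.953 2.219
vertex 2.838 2.207 3.042
endloop
endfacet
facet normal -0.696 -0.028 -0.717
outer loop
vertex -0.288 2.227 0.476
vertex -1.127 4.098 1.217
vertex 0.439 2.842 -0.254
endloop
endfacet
facet normal 0.385 -0.858 -0.339
outer loop
vertex 1.407 2.882 0.743
vertex -0.288 2.227 0.476
vertex 0.439 2.842 -0.254
endloop
endfacet
facet normal -0.697 -0.029 -0.717
outer loop
vertex 0.439 2.842 -0.254
vertex -1.127 4.098 1.217
vertex -0.4 4.713 0.486
endloop
endfacet
facet normal 0.606 0.512 -0.609
outer loop
vertex -0.4 4.713 0.486
vertex 1.407 2.882 0.743
vertex 0.439 2.842 -0.254
endloop
endfacet
facet normal -0.606 -0.513 0.609
outer loop
vertex -0.288 2.227 0.476
vertex -0.159 4.138 2.214
vertex -1.127 4.098 1.217
endloop
endfacet
facet normal 0.385 -0.858 -0.339
outer loop
vertex 0.68 2.267 1.474
vertex -0.288 2.227 0.476
vertex 1.407 2.882 0.743
endloop
endfacet
facet normal -0.606 -0.512 0.608
outer loop
vertex 0.68 2.267 1.474
vertex -0.159 4.138 2.214
vertex -0.288 2.227 0.476
endloop
endfacet
facet normal -0.385 0.858 0.339
outer loop
vertex -1.127 4.098 1.217
vertex -0.159 4.138 2.214
vertex -0.4 4.713 0.486
endloop
endfacet
facet normal 0.606 0.513 -0.608
outer loop
vertex 0.568 4.753 1.484
vertex 1.407 2.882 0.743
vertex -0.4 4.713 0.486
endloop
endfacet
facet normal -0.385 0.858 0.339
outer loop
vertex -0.4 4.713 0.486
vertex -0.159 4.138 2.214
vertex 0.568 4.753 1.484
endloop
endfacet
facet normal 0.697 0.029 0.717
outer loop
vertex 0.568 4.753 1.484
vertex 0.68 2.267 1.474
vertex 1.407 2.882 0.743
endloop
endfacet
facet normal 0.696 0.028 0.717
outer loop
vertex -0.159 4.138 2.214
vertex 0.68 2.267 1.474
vertex 0.568 4.753 1.484
endloop
endfacet
facet normal -0.895 -0.440 -0.074
outer loop
vertex 0.341 -2.928 1.805
vertex -0.201 -1.759 1.402
vertex 0.768 -3.445 -0.269
endloop
endfacet
facet normal 0.401 -0.866 0.298
outer loop
vertex 2.281 -2.701 -0.142
vertex 0.341 -2.928 1.805
vertex 0.768 -3.445 -0.269
endloop
endfacet
facet normal -0.895 -0.440 -0.075
outer loop
vertex 0.768 -3.445 -0.269
vertex -0.201 -1.759 1.402
vertex 0.227 -2.276 -0.672
endloop
endfacet
facet normal 0.196 -0.237 -0.951
outer loop
vertex 0.227 -2.276 -0.672
vertex 2.281 -2.701 -0.142
vertex 0.768 -3.445 -0.269
endloop
endfacet
facet normal -0.196 0.237 0.951
outer loop
vertex 0.341 -2.928 1.805
vertex 1.312 -1.015 1.529
vertex -0.201 -1.759 1.402
endloop
endfacet
facet normal 0.401 -0.866 0.299
outer loop
vertex 1.853 -2.184 1.932
vertex 0.341 -2.928 1.805
vertex 2.281 -2.701 -0.142
endloop
endfacet
facet normal -0.197 0.237 0.951
outer loop
vertex 1.853 -2.184 1.932
vertex 1.312 -1.015 1.529
vertex 0.341 -2.928 1.805
endloop
endfacet
facet normal -0.401 0.866 -0.299
outer loop
vertex -0.201 -1.759 1.402
vertex 1.312 -1.015 1.529
vertex 0.227 -2.276 -0.672
endloop
endfacet
facet normal 0.196 -0.237 -0.951
outer loop
vertex 1.739 -1.532 -0.545
vertex 2.281 -2.701 -0.142
vertex 0.227 -2.276 -0.672
endloop
endfacet
facet normal -0.401 0.866 -0.298
outer loop
vertex 0.227 -2.276 -0.672
vertex 1.312 -1.015 1.529
vertex 1.739 -1.532 -0.545
endloop
endfacet
facet normal 0.895 0.441 0.075
outer loop
vertex 1.739 -1.532 -0.545
vertex 1.853 -2.184 1.932
vertex 2.281 -2.701 -0.142
endloop
endfacet
facet normal 0.895 0.440 0.075
outer loop
vertex 1.312 -1.015 1.529
vertex 1.853 -2.184 1.932
vertex 1.739 -1.532 -0.545
endloop
endfacet

endsolid


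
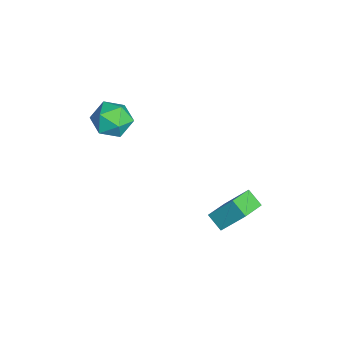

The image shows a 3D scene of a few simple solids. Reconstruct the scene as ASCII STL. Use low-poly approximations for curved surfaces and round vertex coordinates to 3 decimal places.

solid 
facet normal -0.749 0.589 -0.303
outer loop
vertex 1.672 3.374 -0.009
vertex 2.257 3.862 -0.507
vertex 1.414 2.395 -1.274
endloop
endfacet
facet normal -0.643 -0.537 0.546
outer loop
vertex 2.403 1.618 -0.873
vertex 1.672 3.374 -0.009
vertex 1.414 2.395 -1.274
endloop
endfacet
facet normal -0.749 0.589 -0.303
outer loop
vertex 1.414 2.395 -1.274
vertex 2.257 3.862 -0.507
vertex 1.999 2.883 -1.771
endloop
endfacet
facet normal -0.159 -0.605 -0.780
outer loop
vertex 1.999 2.883 -1.771
vertex 2.403 1.618 -0.873
vertex 1.414 2.395 -1.274
endloop
endfacet
facet normal 0.159 0.605 0.780
outer loop
vertex 1.672 3.374 -0.009
vertex 3.246 3.085 -0.106
vertex 2.257 3.862 -0.507
endloop
endfacet
facet normal -0.643 -0.537 0.547
outer loop
vertex 2.661 2.597 0.391
vertex 1.672 3.374 -0.009
vertex 2.403 1.618 -0.873
endloop
endfacet
facet normal 0.159 0.604 0.781
outer loop
vertex 2.661 2.597 0.391
vertex 3.246 3.085 -0.106
vertex 1.672 3.374 -0.009
endloop
endfacet
facet normal 0.643 0.536 -0.547
outer loop
vertex 2.257 3.862 -0.507
vertex 3.246 3.085 -0.106
vertex 1.999 2.883 -1.771
endloop
endfacet
facet normal -0.160 -0.605 -0.780
outer loop
vertex 2.988 2.106 -1.371
vertex 2.403 1.618 -0.873
vertex 1.999 2.883 -1.771
endloop
endfacet
facet normal 0.643 0.537 -0.547
outer loop
vertex 1.999 2.883 -1.771
vertex 3.246 3.085 -0.106
vertex 2.988 2.106 -1.371
endloop
endfacet
facet normal 0.749 -0.589 0.303
outer loop
vertex 2.988 2.106 -1.371
vertex 2.661 2.597 0.391
vertex 2.403 1.618 -0.873
endloop
endfacet
facet normal 0.749 -0.589 0.303
outer loop
vertex 3.246 3.085 -0.106
vertex 2.661 2.597 0.391
vertex 2.988 2.106 -1.371
endloop
endfacet
facet normal -0.236 0.850 0.470
outer loop
vertex -0.051 -1.288 3.422
vertex -0.945 -1.638 3.606
vertex -0.219 -1.789 4.244
endloop
endfacet
facet normal 0.461 0.713 0.529
outer loop
vertex -0.051 -1.288 3.422
vertex -0.219 -1.789 4.244
vertex 0.602 -1.944 3.737
endloop
endfacet
facet normal 0.733 0.668 -0.129
outer loop
vertex -0.051 -1.288 3.422
vertex 0.602 -1.944 3.737
vertex 0.384 -1.889 2.785
endloop
endfacet
facet normal 0.204 0.778 -0.594
outer loop
vertex -0.051 -1.288 3.422
vertex 0.384 -1.889 2.785
vertex -0.572 -1.7 2.704
endloop
endfacet
facet normal -0.395 0.891 -0.225
outer loop
vertex -0.051 -1.288 3.422
vertex -0.572 -1.7 2.704
vertex -0.945 -1.638 3.606
endloop
endfacet
facet normal 0.534 0.076 0.842
outer loop
vertex 0.602 -1.944 3.737
vertex -0.219 -1.789 4.244
vertex 0.112 -2.7 4.116
endloop
endfacet
facet normal -0.594 0.298 0.747
outer loop
vertex -0.219 -1.789 4.244
vertex -0.945 -1.638 3.606
vertex -0.844 -2.511 4.035
endloop
endfacet
facet normal -0.852 0.363 -0.377
outer loop
vertex -0.945 -1.638 3.606
vertex -0.572 -1.7 2.704
vertex -1.062 -2.456 3.083
endloop
endfacet
facet normal 0.118 0.180 -0.976
outer loop
vertex -0.572 -1.7 2.704
vertex 0.384 -1.889 2.785
vertex -0.241 -2.611 2.576
endloop
endfacet
facet normal 0.975 0.003 -0.223
outer loop
vertex 0.384 -1.889 2.785
vertex 0.602 -1.944 3.737
vertex 0.485 -2.762 3.214
endloop
endfacet
facet normal -0.204 -0.778 0.594
outer loop
vertex -0.409 -3.112 3.398
vertex 0.112 -2.7 4.116
vertex -0.844 -2.511 4.035
endloop
endfacet
facet normal -0.733 -0.668 0.129
outer loop
vertex -0.409 -3.112 3.398
vertex -0.844 -2.511 4.035
vertex -1.062 -2.456 3.083
endloop
endfacet
facet normal -0.461 -0.713 -0.529
outer loop
vertex -0.409 -3.112 3.398
vertex -1.062 -2.456 3.083
vertex -0.241 -2.611 2.576
endloop
endfacet
facet normal 0.236 -0.850 -0.470
outer loop
vertex -0.409 -3.112 3.398
vertex -0.241 -2.611 2.576
vertex 0.485 -2.762 3.214
endloop
endfacet
facet normal 0.395 -0.891 0.225
outer loop
vertex -0.409 -3.112 3.398
vertex 0.485 -2.762 3.214
vertex 0.112 -2.7 4.116
endloop
endfacet
facet normal -0.118 -0.180 0.976
outer loop
vertex -0.844 -2.511 4.035
vertex 0.112 -2.7 4.116
vertex -0.219 -1.789 4.244
endloop
endfacet
facet normal -0.975 -0.003 0.223
outer loop
vertex -1.062 -2.456 3.083
vertex -0.844 -2.511 4.035
vertex -0.945 -1.638 3.606
endloop
endfacet
facet normal -0.534 -0.076 -0.842
outer loop
vertex -0.241 -2.611 2.576
vertex -1.062 -2.456 3.083
vertex -0.572 -1.7 2.704
endloop
endfacet
facet normal 0.594 -0.298 -0.747
outer loop
vertex 0.485 -2.762 3.214
vertex -0.241 -2.611 2.576
vertex 0.384 -1.889 2.785
endloop
endfacet
facet normal 0.852 -0.363 0.377
outer loop
vertex 0.112 -2.7 4.116
vertex 0.485 -2.762 3.214
vertex 0.602 -1.944 3.737
endloop
endfacet

endsolid


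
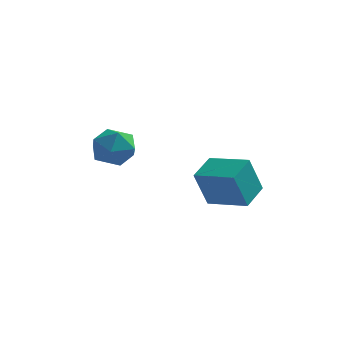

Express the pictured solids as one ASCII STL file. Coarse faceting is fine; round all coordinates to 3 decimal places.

solid 
facet normal -0.931 0.318 -0.179
outer loop
vertex 0.678 -1.017 -2.333
vertex 1.03 0.25 -1.915
vertex 1.145 -0.594 -4.009
endloop
endfacet
facet normal -0.256 -0.918 -0.303
outer loop
vertex 2.83 -1.17 -3.685
vertex 0.678 -1.017 -2.333
vertex 1.145 -0.594 -4.009
endloop
endfacet
facet normal -0.931 0.318 -0.179
outer loop
vertex 1.145 -0.594 -4.009
vertex 1.03 0.25 -1.915
vertex 1.497 0.673 -3.591
endloop
endfacet
facet normal 0.261 0.236 -0.936
outer loop
vertex 1.497 0.673 -3.591
vertex 2.83 -1.17 -3.685
vertex 1.145 -0.594 -4.009
endloop
endfacet
facet normal -0.261 -0.236 0.936
outer loop
vertex 0.678 -1.017 -2.333
vertex 2.715 -0.326 -1.591
vertex 1.03 0.25 -1.915
endloop
endfacet
facet normal -0.256 -0.918 -0.303
outer loop
vertex 2.363 -1.593 -2.009
vertex 0.678 -1.017 -2.333
vertex 2.83 -1.17 -3.685
endloop
endfacet
facet normal -0.261 -0.236 0.936
outer loop
vertex 2.363 -1.593 -2.009
vertex 2.715 -0.326 -1.591
vertex 0.678 -1.017 -2.333
endloop
endfacet
facet normal 0.256 0.918 0.303
outer loop
vertex 1.03 0.25 -1.915
vertex 2.715 -0.326 -1.591
vertex 1.497 0.673 -3.591
endloop
endfacet
facet normal 0.261 0.236 -0.936
outer loop
vertex 3.182 0.097 -3.267
vertex 2.83 -1.17 -3.685
vertex 1.497 0.673 -3.591
endloop
endfacet
facet normal 0.256 0.918 0.303
outer loop
vertex 1.497 0.673 -3.591
vertex 2.715 -0.326 -1.591
vertex 3.182 0.097 -3.267
endloop
endfacet
facet normal 0.931 -0.318 0.179
outer loop
vertex 3.182 0.097 -3.267
vertex 2.363 -1.593 -2.009
vertex 2.83 -1.17 -3.685
endloop
endfacet
facet normal 0.931 -0.318 0.179
outer loop
vertex 2.715 -0.326 -1.591
vertex 2.363 -1.593 -2.009
vertex 3.182 0.097 -3.267
endloop
endfacet
facet normal -0.354 -0.067 0.933
outer loop
vertex -2.77 -0.884 -0.224
vertex -3.06 -1.846 -0.403
vertex -2.128 -1.654 -0.036
endloop
endfacet
facet normal 0.198 0.385 0.901
outer loop
vertex -2.77 -0.884 -0.224
vertex -2.128 -1.654 -0.036
vertex -1.785 -0.8 -0.476
endloop
endfacet
facet normal 0.034 0.900 0.434
outer loop
vertex -2.77 -0.884 -0.224
vertex -1.785 -0.8 -0.476
vertex -2.505 -0.464 -1.115
endloop
endfacet
facet normal -0.618 0.766 0.177
outer loop
vertex -2.77 -0.884 -0.224
vertex -2.505 -0.464 -1.115
vertex -3.293 -1.11 -1.07
endloop
endfacet
facet normal -0.858 0.168 0.485
outer loop
vertex -2.77 -0.884 -0.224
vertex -3.293 -1.11 -1.07
vertex -3.06 -1.846 -0.403
endloop
endfacet
facet normal 0.761 0.028 0.648
outer loop
vertex -1.785 -0.8 -0.476
vertex -2.128 -1.654 -0.036
vertex -1.467 -1.71 -0.81
endloop
endfacet
facet normal -0.131 -0.703 0.699
outer loop
vertex -2.128 -1.654 -0.036
vertex -3.06 -1.846 -0.403
vertex -2.255 -2.356 -0.765
endloop
endfacet
facet normal -0.946 -0.322 -0.024
outer loop
vertex -3.06 -1.846 -0.403
vertex -3.293 -1.11 -1.07
vertex -2.975 -2.02 -1.404
endloop
endfacet
facet normal -0.558 0.644 -0.523
outer loop
vertex -3.293 -1.11 -1.07
vertex -2.505 -0.464 -1.115
vertex -2.632 -1.166 -1.844
endloop
endfacet
facet normal 0.497 0.861 -0.107
outer loop
vertex -2.505 -0.464 -1.115
vertex -1.785 -0.8 -0.476
vertex -1.7 -0.974 -1.477
endloop
endfacet
facet normal 0.618 -0.766 -0.177
outer loop
vertex -1.99 -1.936 -1.656
vertex -1.467 -1.71 -0.81
vertex -2.255 -2.356 -0.765
endloop
endfacet
facet normal -0.034 -0.900 -0.434
outer loop
vertex -1.99 -1.936 -1.656
vertex -2.255 -2.356 -0.765
vertex -2.975 -2.02 -1.404
endloop
endfacet
facet normal -0.198 -0.385 -0.901
outer loop
vertex -1.99 -1.936 -1.656
vertex -2.975 -2.02 -1.404
vertex -2.632 -1.166 -1.844
endloop
endfacet
facet normal 0.354 0.067 -0.933
outer loop
vertex -1.99 -1.936 -1.656
vertex -2.632 -1.166 -1.844
vertex -1.7 -0.974 -1.477
endloop
endfacet
facet normal 0.858 -0.168 -0.485
outer loop
vertex -1.99 -1.936 -1.656
vertex -1.7 -0.974 -1.477
vertex -1.467 -1.71 -0.81
endloop
endfacet
facet normal 0.558 -0.644 0.523
outer loop
vertex -2.255 -2.356 -0.765
vertex -1.467 -1.71 -0.81
vertex -2.128 -1.654 -0.036
endloop
endfacet
facet normal -0.497 -0.861 0.107
outer loop
vertex -2.975 -2.02 -1.404
vertex -2.255 -2.356 -0.765
vertex -3.06 -1.846 -0.403
endloop
endfacet
facet normal -0.761 -0.028 -0.648
outer loop
vertex -2.632 -1.166 -1.844
vertex -2.975 -2.02 -1.404
vertex -3.293 -1.11 -1.07
endloop
endfacet
facet normal 0.131 0.703 -0.699
outer loop
vertex -1.7 -0.974 -1.477
vertex -2.632 -1.166 -1.844
vertex -2.505 -0.464 -1.115
endloop
endfacet
facet normal 0.946 0.322 0.024
outer loop
vertex -1.467 -1.71 -0.81
vertex -1.7 -0.974 -1.477
vertex -1.785 -0.8 -0.476
endloop
endfacet

endsolid


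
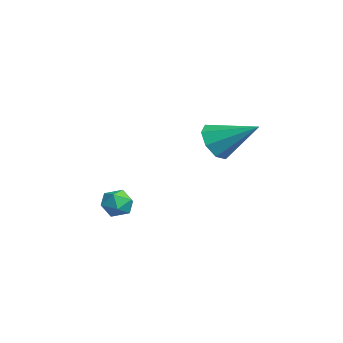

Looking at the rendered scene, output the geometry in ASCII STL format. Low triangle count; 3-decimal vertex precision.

solid 
facet normal -0.525 -0.690 -0.497
outer loop
vertex -3.562 2.012 0.228
vertex -4.382 2.247 0.768
vertex -3.983 2.57 -0.102
endloop
endfacet
facet normal 0.808 0.315 -0.498
outer loop
vertex -3.562 2.012 0.228
vertex -3.983 2.57 -0.102
vertex -3.238 3.753 1.852
endloop
endfacet
facet normal -0.525 -0.691 -0.497
outer loop
vertex -3.983 2.57 -0.102
vertex -4.382 2.247 0.768
vertex -4.638 2.938 0.078
endloop
endfacet
facet normal 0.276 0.772 -0.573
outer loop
vertex -3.983 2.57 -0.102
vertex -4.638 2.938 0.078
vertex -3.238 3.753 1.852
endloop
endfacet
facet normal -0.525 -0.691 -0.497
outer loop
vertex -4.638 2.938 0.078
vertex -4.382 2.247 0.768
vertex -5.144 2.902 0.662
endloop
endfacet
facet normal -0.294 0.935 -0.197
outer loop
vertex -4.638 2.938 0.078
vertex -5.144 2.902 0.662
vertex -3.238 3.753 1.852
endloop
endfacet
facet normal -0.525 -0.691 -0.497
outer loop
vertex -5.144 2.902 0.662
vertex -4.382 2.247 0.768
vertex -5.203 2.482 1.308
endloop
endfacet
facet normal -0.573 0.710 0.409
outer loop
vertex -5.144 2.902 0.662
vertex -5.203 2.482 1.308
vertex -3.238 3.753 1.852
endloop
endfacet
facet normal -0.525 -0.691 -0.497
outer loop
vertex -5.203 2.482 1.308
vertex -4.382 2.247 0.768
vertex -4.781 1.924 1.638
endloop
endfacet
facet normal -0.394 0.228 0.890
outer loop
vertex -5.203 2.482 1.308
vertex -4.781 1.924 1.638
vertex -3.238 3.753 1.852
endloop
endfacet
facet normal -0.524 -0.691 -0.497
outer loop
vertex -4.781 1.924 1.638
vertex -4.382 2.247 0.768
vertex -4.126 1.556 1.459
endloop
endfacet
facet normal 0.136 -0.227 0.964
outer loop
vertex -4.781 1.924 1.638
vertex -4.126 1.556 1.459
vertex -3.238 3.753 1.852
endloop
endfacet
facet normal -0.525 -0.691 -0.497
outer loop
vertex -4.126 1.556 1.459
vertex -4.382 2.247 0.768
vertex -3.621 1.592 0.875
endloop
endfacet
facet normal 0.708 -0.391 0.588
outer loop
vertex -4.126 1.556 1.459
vertex -3.621 1.592 0.875
vertex -3.238 3.753 1.852
endloop
endfacet
facet normal -0.525 -0.691 -0.497
outer loop
vertex -3.621 1.592 0.875
vertex -4.382 2.247 0.768
vertex -3.562 2.012 0.228
endloop
endfacet
facet normal 0.986 -0.167 -0.018
outer loop
vertex -3.621 1.592 0.875
vertex -3.562 2.012 0.228
vertex -3.238 3.753 1.852
endloop
endfacet
facet normal -0.900 -0.424 0.101
outer loop
vertex -3.482 -2.196 -1.593
vertex -3.228 -2.822 -1.957
vertex -3.166 -2.771 -1.194
endloop
endfacet
facet normal -0.767 0.023 0.641
outer loop
vertex -3.482 -2.196 -1.593
vertex -3.166 -2.771 -1.194
vertex -2.997 -2.043 -1.018
endloop
endfacet
facet normal -0.646 0.670 0.366
outer loop
vertex -3.482 -2.196 -1.593
vertex -2.997 -2.043 -1.018
vertex -2.954 -1.644 -1.672
endloop
endfacet
facet normal -0.703 0.623 -0.344
outer loop
vertex -3.482 -2.196 -1.593
vertex -2.954 -1.644 -1.672
vertex -3.097 -2.126 -2.253
endloop
endfacet
facet normal -0.860 -0.054 -0.507
outer loop
vertex -3.482 -2.196 -1.593
vertex -3.097 -2.126 -2.253
vertex -3.228 -2.822 -1.957
endloop
endfacet
facet normal -0.170 -0.194 0.966
outer loop
vertex -2.997 -2.043 -1.018
vertex -3.166 -2.771 -1.194
vertex -2.443 -2.574 -1.027
endloop
endfacet
facet normal -0.385 -0.918 0.093
outer loop
vertex -3.166 -2.771 -1.194
vertex -3.228 -2.822 -1.957
vertex -2.586 -3.056 -1.608
endloop
endfacet
facet normal -0.320 -0.319 -0.892
outer loop
vertex -3.228 -2.822 -1.957
vertex -3.097 -2.126 -2.253
vertex -2.543 -2.657 -2.262
endloop
endfacet
facet normal -0.067 0.776 -0.627
outer loop
vertex -3.097 -2.126 -2.253
vertex -2.954 -1.644 -1.672
vertex -2.374 -1.929 -2.086
endloop
endfacet
facet normal 0.027 0.853 0.522
outer loop
vertex -2.954 -1.644 -1.672
vertex -2.997 -2.043 -1.018
vertex -2.312 -1.878 -1.323
endloop
endfacet
facet normal 0.703 -0.623 0.344
outer loop
vertex -2.058 -2.504 -1.687
vertex -2.443 -2.574 -1.027
vertex -2.586 -3.056 -1.608
endloop
endfacet
facet normal 0.646 -0.670 -0.366
outer loop
vertex -2.058 -2.504 -1.687
vertex -2.586 -3.056 -1.608
vertex -2.543 -2.657 -2.262
endloop
endfacet
facet normal 0.767 -0.023 -0.641
outer loop
vertex -2.058 -2.504 -1.687
vertex -2.543 -2.657 -2.262
vertex -2.374 -1.929 -2.086
endloop
endfacet
facet normal 0.900 0.424 -0.101
outer loop
vertex -2.058 -2.504 -1.687
vertex -2.374 -1.929 -2.086
vertex -2.312 -1.878 -1.323
endloop
endfacet
facet normal 0.860 0.054 0.507
outer loop
vertex -2.058 -2.504 -1.687
vertex -2.312 -1.878 -1.323
vertex -2.443 -2.574 -1.027
endloop
endfacet
facet normal 0.067 -0.776 0.627
outer loop
vertex -2.586 -3.056 -1.608
vertex -2.443 -2.574 -1.027
vertex -3.166 -2.771 -1.194
endloop
endfacet
facet normal -0.027 -0.853 -0.522
outer loop
vertex -2.543 -2.657 -2.262
vertex -2.586 -3.056 -1.608
vertex -3.228 -2.822 -1.957
endloop
endfacet
facet normal 0.170 0.194 -0.966
outer loop
vertex -2.374 -1.929 -2.086
vertex -2.543 -2.657 -2.262
vertex -3.097 -2.126 -2.253
endloop
endfacet
facet normal 0.385 0.918 -0.093
outer loop
vertex -2.312 -1.878 -1.323
vertex -2.374 -1.929 -2.086
vertex -2.954 -1.644 -1.672
endloop
endfacet
facet normal 0.320 0.319 0.892
outer loop
vertex -2.443 -2.574 -1.027
vertex -2.312 -1.878 -1.323
vertex -2.997 -2.043 -1.018
endloop
endfacet

endsolid


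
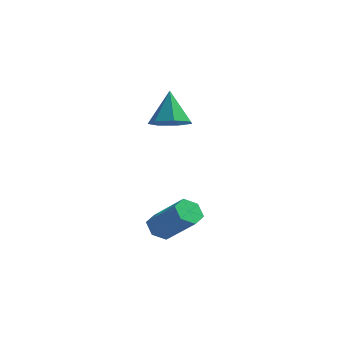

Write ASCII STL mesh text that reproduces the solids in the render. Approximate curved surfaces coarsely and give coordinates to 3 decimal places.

solid 
facet normal 0.239 -0.368 -0.899
outer loop
vertex -0.22 1.571 2.02
vertex -0.758 2.235 1.605
vertex 0.163 2.277 1.833
endloop
endfacet
facet normal 0.663 -0.167 0.729
outer loop
vertex -0.22 1.571 2.02
vertex 0.163 2.277 1.833
vertex -1.182 2.885 3.195
endloop
endfacet
facet normal 0.239 -0.367 -0.899
outer loop
vertex 0.163 2.277 1.833
vertex -0.758 2.235 1.605
vertex -0.147 2.951 1.475
endloop
endfacet
facet normal 0.701 0.558 0.443
outer loop
vertex 0.163 2.277 1.833
vertex -0.147 2.951 1.475
vertex -1.182 2.885 3.195
endloop
endfacet
facet normal 0.240 -0.368 -0.898
outer loop
vertex -0.147 2.951 1.475
vertex -0.758 2.235 1.605
vertex -0.917 3.086 1.214
endloop
endfacet
facet normal 0.133 0.984 0.118
outer loop
vertex -0.147 2.951 1.475
vertex -0.917 3.086 1.214
vertex -1.182 2.885 3.195
endloop
endfacet
facet normal 0.239 -0.368 -0.898
outer loop
vertex -0.917 3.086 1.214
vertex -0.758 2.235 1.605
vertex -1.568 2.58 1.248
endloop
endfacet
facet normal -0.614 0.789 -0.002
outer loop
vertex -0.917 3.086 1.214
vertex -1.568 2.58 1.248
vertex -1.182 2.885 3.195
endloop
endfacet
facet normal 0.240 -0.367 -0.899
outer loop
vertex -1.568 2.58 1.248
vertex -0.758 2.235 1.605
vertex -1.608 1.814 1.55
endloop
endfacet
facet normal -0.977 0.120 0.175
outer loop
vertex -1.568 2.58 1.248
vertex -1.608 1.814 1.55
vertex -1.182 2.885 3.195
endloop
endfacet
facet normal 0.240 -0.366 -0.899
outer loop
vertex -1.608 1.814 1.55
vertex -0.758 2.235 1.605
vertex -1.008 1.365 1.893
endloop
endfacet
facet normal -0.683 -0.519 0.515
outer loop
vertex -1.608 1.814 1.55
vertex -1.008 1.365 1.893
vertex -1.182 2.885 3.195
endloop
endfacet
facet normal 0.241 -0.367 -0.899
outer loop
vertex -1.008 1.365 1.893
vertex -0.758 2.235 1.605
vertex -0.22 1.571 2.02
endloop
endfacet
facet normal 0.046 -0.647 0.761
outer loop
vertex -1.008 1.365 1.893
vertex -0.22 1.571 2.02
vertex -1.182 2.885 3.195
endloop
endfacet
facet normal -0.752 0.157 -0.640
outer loop
vertex 0.909 -0.989 -3.567
vertex 0.508 -0.763 -3.04
vertex 0.905 -0.31 -3.396
endloop
endfacet
facet normal 0.659 0.187 -0.729
outer loop
vertex 0.909 -0.989 -3.567
vertex 0.905 -0.31 -3.396
vertex 2.414 -1.302 -2.287
endloop
endfacet
facet normal 0.659 0.188 -0.729
outer loop
vertex 2.414 -1.302 -2.287
vertex 0.905 -0.31 -3.396
vertex 2.41 -0.624 -2.116
endloop
endfacet
facet normal 0.752 -0.157 0.640
outer loop
vertex 2.414 -1.302 -2.287
vertex 2.41 -0.624 -2.116
vertex 2.012 -1.077 -1.76
endloop
endfacet
facet normal -0.752 0.157 -0.640
outer loop
vertex 0.905 -0.31 -3.396
vertex 0.508 -0.763 -3.04
vertex 0.504 -0.084 -2.869
endloop
endfacet
facet normal 0.325 0.933 -0.153
outer loop
vertex 0.905 -0.31 -3.396
vertex 0.504 -0.084 -2.869
vertex 2.41 -0.624 -2.116
endloop
endfacet
facet normal 0.325 0.933 -0.153
outer loop
vertex 2.41 -0.624 -2.116
vertex 0.504 -0.084 -2.869
vertex 2.008 -0.398 -1.589
endloop
endfacet
facet normal 0.752 -0.157 0.641
outer loop
vertex 2.41 -0.624 -2.116
vertex 2.008 -0.398 -1.589
vertex 2.012 -1.077 -1.76
endloop
endfacet
facet normal -0.752 0.157 -0.640
outer loop
vertex 0.504 -0.084 -2.869
vertex 0.508 -0.763 -3.04
vertex 0.106 -0.538 -2.513
endloop
endfacet
facet normal -0.335 0.745 0.576
outer loop
vertex 0.504 -0.084 -2.869
vertex 0.106 -0.538 -2.513
vertex 2.008 -0.398 -1.589
endloop
endfacet
facet normal -0.335 0.746 0.576
outer loop
vertex 2.008 -0.398 -1.589
vertex 0.106 -0.538 -2.513
vertex 1.611 -0.851 -1.233
endloop
endfacet
facet normal 0.752 -0.157 0.640
outer loop
vertex 2.008 -0.398 -1.589
vertex 1.611 -0.851 -1.233
vertex 2.012 -1.077 -1.76
endloop
endfacet
facet normal -0.752 0.157 -0.640
outer loop
vertex 0.106 -0.538 -2.513
vertex 0.508 -0.763 -3.04
vertex 0.11 -1.216 -2.684
endloop
endfacet
facet normal -0.659 -0.188 0.729
outer loop
vertex 0.106 -0.538 -2.513
vertex 0.11 -1.216 -2.684
vertex 1.611 -0.851 -1.233
endloop
endfacet
facet normal -0.659 -0.187 0.729
outer loop
vertex 1.611 -0.851 -1.233
vertex 0.11 -1.216 -2.684
vertex 1.615 -1.53 -1.404
endloop
endfacet
facet normal 0.752 -0.157 0.640
outer loop
vertex 1.611 -0.851 -1.233
vertex 1.615 -1.53 -1.404
vertex 2.012 -1.077 -1.76
endloop
endfacet
facet normal -0.752 0.157 -0.641
outer loop
vertex 0.11 -1.216 -2.684
vertex 0.508 -0.763 -3.04
vertex 0.512 -1.442 -3.211
endloop
endfacet
facet normal -0.325 -0.933 0.153
outer loop
vertex 0.11 -1.216 -2.684
vertex 0.512 -1.442 -3.211
vertex 1.615 -1.53 -1.404
endloop
endfacet
facet normal -0.325 -0.933 0.153
outer loop
vertex 1.615 -1.53 -1.404
vertex 0.512 -1.442 -3.211
vertex 2.016 -1.756 -1.931
endloop
endfacet
facet normal 0.752 -0.157 0.640
outer loop
vertex 1.615 -1.53 -1.404
vertex 2.016 -1.756 -1.931
vertex 2.012 -1.077 -1.76
endloop
endfacet
facet normal -0.752 0.157 -0.640
outer loop
vertex 0.512 -1.442 -3.211
vertex 0.508 -0.763 -3.04
vertex 0.909 -0.989 -3.567
endloop
endfacet
facet normal 0.335 -0.746 -0.576
outer loop
vertex 0.512 -1.442 -3.211
vertex 0.909 -0.989 -3.567
vertex 2.016 -1.756 -1.931
endloop
endfacet
facet normal 0.335 -0.746 -0.576
outer loop
vertex 2.016 -1.756 -1.931
vertex 0.909 -0.989 -3.567
vertex 2.414 -1.302 -2.287
endloop
endfacet
facet normal 0.752 -0.157 0.640
outer loop
vertex 2.016 -1.756 -1.931
vertex 2.414 -1.302 -2.287
vertex 2.012 -1.077 -1.76
endloop
endfacet

endsolid


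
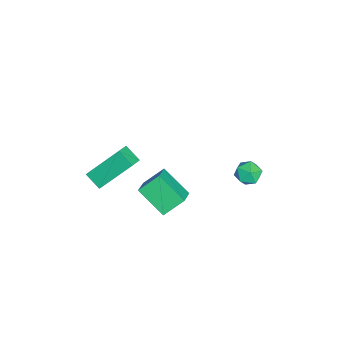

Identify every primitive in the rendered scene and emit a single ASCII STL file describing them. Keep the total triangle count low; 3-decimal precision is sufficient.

solid 
facet normal -0.874 0.063 -0.482
outer loop
vertex -1.621 -1.458 -0.728
vertex -0.977 -0.237 -1.737
vertex -1.228 -2.35 -1.557
endloop
endfacet
facet normal -0.377 -0.714 0.590
outer loop
vertex -0.223 -2.423 -1.003
vertex -1.621 -1.458 -0.728
vertex -1.228 -2.35 -1.557
endloop
endfacet
facet normal -0.874 0.063 -0.482
outer loop
vertex -1.228 -2.35 -1.557
vertex -0.977 -0.237 -1.737
vertex -0.584 -1.13 -2.566
endloop
endfacet
facet normal 0.306 -0.697 -0.648
outer loop
vertex -0.584 -1.13 -2.566
vertex -0.223 -2.423 -1.003
vertex -1.228 -2.35 -1.557
endloop
endfacet
facet normal -0.307 0.697 0.648
outer loop
vertex -1.621 -1.458 -0.728
vertex 0.028 -0.31 -1.183
vertex -0.977 -0.237 -1.737
endloop
endfacet
facet normal -0.377 -0.714 0.590
outer loop
vertex -0.616 -1.53 -0.174
vertex -1.621 -1.458 -0.728
vertex -0.223 -2.423 -1.003
endloop
endfacet
facet normal -0.307 0.698 0.647
outer loop
vertex -0.616 -1.53 -0.174
vertex 0.028 -0.31 -1.183
vertex -1.621 -1.458 -0.728
endloop
endfacet
facet normal 0.377 0.714 -0.590
outer loop
vertex -0.977 -0.237 -1.737
vertex 0.028 -0.31 -1.183
vertex -0.584 -1.13 -2.566
endloop
endfacet
facet normal 0.307 -0.697 -0.648
outer loop
vertex 0.421 -1.202 -2.012
vertex -0.223 -2.423 -1.003
vertex -0.584 -1.13 -2.566
endloop
endfacet
facet normal 0.376 0.714 -0.590
outer loop
vertex -0.584 -1.13 -2.566
vertex 0.028 -0.31 -1.183
vertex 0.421 -1.202 -2.012
endloop
endfacet
facet normal 0.874 -0.063 0.482
outer loop
vertex 0.421 -1.202 -2.012
vertex -0.616 -1.53 -0.174
vertex -0.223 -2.423 -1.003
endloop
endfacet
facet normal 0.874 -0.063 0.482
outer loop
vertex 0.028 -0.31 -1.183
vertex -0.616 -1.53 -0.174
vertex 0.421 -1.202 -2.012
endloop
endfacet
facet normal -0.871 -0.013 0.492
outer loop
vertex -3.652 2.497 -2.038
vertex -3.562 1.791 -1.898
vertex -3.308 2.288 -1.435
endloop
endfacet
facet normal -0.563 0.627 0.538
outer loop
vertex -3.652 2.497 -2.038
vertex -3.308 2.288 -1.435
vertex -3.055 2.847 -1.822
endloop
endfacet
facet normal -0.468 0.875 -0.125
outer loop
vertex -3.652 2.497 -2.038
vertex -3.055 2.847 -1.822
vertex -3.152 2.695 -2.525
endloop
endfacet
facet normal -0.718 0.386 -0.580
outer loop
vertex -3.652 2.497 -2.038
vertex -3.152 2.695 -2.525
vertex -3.465 2.043 -2.572
endloop
endfacet
facet normal -0.966 -0.163 -0.200
outer loop
vertex -3.652 2.497 -2.038
vertex -3.465 2.043 -2.572
vertex -3.562 1.791 -1.898
endloop
endfacet
facet normal 0.080 0.543 0.836
outer loop
vertex -3.055 2.847 -1.822
vertex -3.308 2.288 -1.435
vertex -2.595 2.357 -1.548
endloop
endfacet
facet normal -0.418 -0.496 0.761
outer loop
vertex -3.308 2.288 -1.435
vertex -3.562 1.791 -1.898
vertex -2.908 1.705 -1.595
endloop
endfacet
facet normal -0.572 -0.738 -0.358
outer loop
vertex -3.562 1.791 -1.898
vertex -3.465 2.043 -2.572
vertex -3.005 1.553 -2.298
endloop
endfacet
facet normal -0.169 0.151 -0.974
outer loop
vertex -3.465 2.043 -2.572
vertex -3.152 2.695 -2.525
vertex -2.752 2.112 -2.685
endloop
endfacet
facet normal 0.233 0.943 -0.236
outer loop
vertex -3.152 2.695 -2.525
vertex -3.055 2.847 -1.822
vertex -2.498 2.609 -2.222
endloop
endfacet
facet normal 0.718 -0.386 0.580
outer loop
vertex -2.408 1.903 -2.082
vertex -2.595 2.357 -1.548
vertex -2.908 1.705 -1.595
endloop
endfacet
facet normal 0.468 -0.875 0.125
outer loop
vertex -2.408 1.903 -2.082
vertex -2.908 1.705 -1.595
vertex -3.005 1.553 -2.298
endloop
endfacet
facet normal 0.563 -0.627 -0.538
outer loop
vertex -2.408 1.903 -2.082
vertex -3.005 1.553 -2.298
vertex -2.752 2.112 -2.685
endloop
endfacet
facet normal 0.871 0.013 -0.492
outer loop
vertex -2.408 1.903 -2.082
vertex -2.752 2.112 -2.685
vertex -2.498 2.609 -2.222
endloop
endfacet
facet normal 0.966 0.163 0.200
outer loop
vertex -2.408 1.903 -2.082
vertex -2.498 2.609 -2.222
vertex -2.595 2.357 -1.548
endloop
endfacet
facet normal 0.169 -0.151 0.974
outer loop
vertex -2.908 1.705 -1.595
vertex -2.595 2.357 -1.548
vertex -3.308 2.288 -1.435
endloop
endfacet
facet normal -0.233 -0.943 0.236
outer loop
vertex -3.005 1.553 -2.298
vertex -2.908 1.705 -1.595
vertex -3.562 1.791 -1.898
endloop
endfacet
facet normal -0.080 -0.543 -0.836
outer loop
vertex -2.752 2.112 -2.685
vertex -3.005 1.553 -2.298
vertex -3.465 2.043 -2.572
endloop
endfacet
facet normal 0.418 0.496 -0.761
outer loop
vertex -2.498 2.609 -2.222
vertex -2.752 2.112 -2.685
vertex -3.152 2.695 -2.525
endloop
endfacet
facet normal 0.572 0.738 0.358
outer loop
vertex -2.595 2.357 -1.548
vertex -2.498 2.609 -2.222
vertex -3.055 2.847 -1.822
endloop
endfacet
facet normal -0.464 -0.709 0.532
outer loop
vertex -0.05 -3.218 2.061
vertex -0.78 -3.012 1.699
vertex 0.324 -4.634 0.501
endloop
endfacet
facet normal 0.869 -0.245 0.431
outer loop
vertex 0.76 -3.968 0.001
vertex -0.05 -3.218 2.061
vertex 0.324 -4.634 0.501
endloop
endfacet
facet normal -0.464 -0.709 0.532
outer loop
vertex 0.324 -4.634 0.501
vertex -0.78 -3.012 1.699
vertex -0.406 -4.428 0.139
endloop
endfacet
facet normal 0.175 -0.662 -0.729
outer loop
vertex -0.406 -4.428 0.139
vertex 0.76 -3.968 0.001
vertex 0.324 -4.634 0.501
endloop
endfacet
facet normal -0.175 0.662 0.729
outer loop
vertex -0.05 -3.218 2.061
vertex -0.344 -2.346 1.199
vertex -0.78 -3.012 1.699
endloop
endfacet
facet normal 0.869 -0.245 0.431
outer loop
vertex 0.386 -2.552 1.561
vertex -0.05 -3.218 2.061
vertex 0.76 -3.968 0.001
endloop
endfacet
facet normal -0.175 0.662 0.729
outer loop
vertex 0.386 -2.552 1.561
vertex -0.344 -2.346 1.199
vertex -0.05 -3.218 2.061
endloop
endfacet
facet normal -0.869 0.245 -0.431
outer loop
vertex -0.78 -3.012 1.699
vertex -0.344 -2.346 1.199
vertex -0.406 -4.428 0.139
endloop
endfacet
facet normal 0.175 -0.662 -0.729
outer loop
vertex 0.03 -3.762 -0.361
vertex 0.76 -3.968 0.001
vertex -0.406 -4.428 0.139
endloop
endfacet
facet normal -0.869 0.245 -0.431
outer loop
vertex -0.406 -4.428 0.139
vertex -0.344 -2.346 1.199
vertex 0.03 -3.762 -0.361
endloop
endfacet
facet normal 0.464 0.709 -0.532
outer loop
vertex 0.03 -3.762 -0.361
vertex 0.386 -2.552 1.561
vertex 0.76 -3.968 0.001
endloop
endfacet
facet normal 0.464 0.709 -0.532
outer loop
vertex -0.344 -2.346 1.199
vertex 0.386 -2.552 1.561
vertex 0.03 -3.762 -0.361
endloop
endfacet

endsolid


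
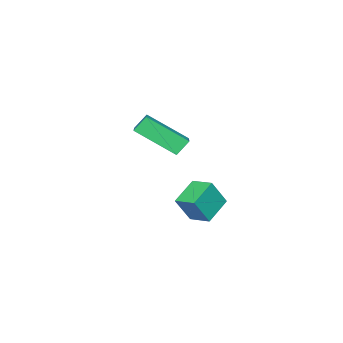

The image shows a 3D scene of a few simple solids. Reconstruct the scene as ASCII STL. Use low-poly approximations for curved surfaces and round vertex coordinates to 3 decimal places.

solid 
facet normal -0.892 -0.015 0.453
outer loop
vertex -2.224 3.04 -2.523
vertex -2.131 4.063 -2.305
vertex -2.846 3.356 -3.737
endloop
endfacet
facet normal -0.089 -0.974 -0.208
outer loop
vertex -1.589 3.377 -4.375
vertex -2.224 3.04 -2.523
vertex -2.846 3.356 -3.737
endloop
endfacet
facet normal -0.892 -0.015 0.453
outer loop
vertex -2.846 3.356 -3.737
vertex -2.131 4.063 -2.305
vertex -2.753 4.378 -3.519
endloop
endfacet
facet normal -0.444 0.225 -0.867
outer loop
vertex -2.753 4.378 -3.519
vertex -1.589 3.377 -4.375
vertex -2.846 3.356 -3.737
endloop
endfacet
facet normal 0.444 -0.225 0.867
outer loop
vertex -2.224 3.04 -2.523
vertex -0.874 4.084 -2.943
vertex -2.131 4.063 -2.305
endloop
endfacet
facet normal -0.088 -0.974 -0.208
outer loop
vertex -0.967 3.062 -3.161
vertex -2.224 3.04 -2.523
vertex -1.589 3.377 -4.375
endloop
endfacet
facet normal 0.444 -0.225 0.867
outer loop
vertex -0.967 3.062 -3.161
vertex -0.874 4.084 -2.943
vertex -2.224 3.04 -2.523
endloop
endfacet
facet normal 0.089 0.974 0.207
outer loop
vertex -2.131 4.063 -2.305
vertex -0.874 4.084 -2.943
vertex -2.753 4.378 -3.519
endloop
endfacet
facet normal -0.444 0.225 -0.867
outer loop
vertex -1.496 4.4 -4.157
vertex -1.589 3.377 -4.375
vertex -2.753 4.378 -3.519
endloop
endfacet
facet normal 0.089 0.974 0.208
outer loop
vertex -2.753 4.378 -3.519
vertex -0.874 4.084 -2.943
vertex -1.496 4.4 -4.157
endloop
endfacet
facet normal 0.891 0.015 -0.453
outer loop
vertex -1.496 4.4 -4.157
vertex -0.967 3.062 -3.161
vertex -1.589 3.377 -4.375
endloop
endfacet
facet normal 0.892 0.015 -0.453
outer loop
vertex -0.874 4.084 -2.943
vertex -0.967 3.062 -3.161
vertex -1.496 4.4 -4.157
endloop
endfacet
facet normal -0.759 -0.557 -0.338
outer loop
vertex -0.25 2.206 1.765
vertex -0.904 3.789 0.622
vertex 0.228 1.942 1.127
endloop
endfacet
facet normal 0.317 -0.768 0.556
outer loop
vertex 1.464 2.851 1.678
vertex -0.25 2.206 1.765
vertex 0.228 1.942 1.127
endloop
endfacet
facet normal -0.758 -0.557 -0.338
outer loop
vertex 0.228 1.942 1.127
vertex -0.904 3.789 0.622
vertex -0.426 3.526 -0.017
endloop
endfacet
facet normal 0.569 -0.314 -0.760
outer loop
vertex -0.426 3.526 -0.017
vertex 1.464 2.851 1.678
vertex 0.228 1.942 1.127
endloop
endfacet
facet normal -0.569 0.314 0.760
outer loop
vertex -0.25 2.206 1.765
vertex 0.332 4.698 1.173
vertex -0.904 3.789 0.622
endloop
endfacet
facet normal 0.318 -0.769 0.554
outer loop
vertex 0.986 3.114 2.317
vertex -0.25 2.206 1.765
vertex 1.464 2.851 1.678
endloop
endfacet
facet normal -0.570 0.314 0.760
outer loop
vertex 0.986 3.114 2.317
vertex 0.332 4.698 1.173
vertex -0.25 2.206 1.765
endloop
endfacet
facet normal -0.318 0.769 -0.555
outer loop
vertex -0.904 3.789 0.622
vertex 0.332 4.698 1.173
vertex -0.426 3.526 -0.017
endloop
endfacet
facet normal 0.570 -0.313 -0.760
outer loop
vertex 0.81 4.434 0.535
vertex 1.464 2.851 1.678
vertex -0.426 3.526 -0.017
endloop
endfacet
facet normal -0.317 0.769 -0.555
outer loop
vertex -0.426 3.526 -0.017
vertex 0.332 4.698 1.173
vertex 0.81 4.434 0.535
endloop
endfacet
facet normal 0.758 0.557 0.338
outer loop
vertex 0.81 4.434 0.535
vertex 0.986 3.114 2.317
vertex 1.464 2.851 1.678
endloop
endfacet
facet normal 0.759 0.557 0.338
outer loop
vertex 0.332 4.698 1.173
vertex 0.986 3.114 2.317
vertex 0.81 4.434 0.535
endloop
endfacet

endsolid
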